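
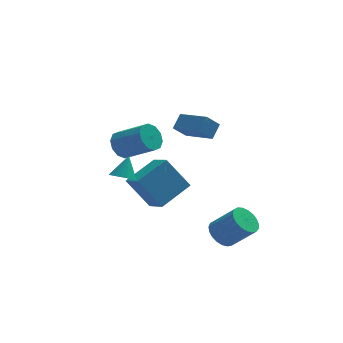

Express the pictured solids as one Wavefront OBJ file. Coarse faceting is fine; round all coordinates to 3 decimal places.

v -1.595 1.997 -0.239
v -1.167 1.805 -0.983
v 0.223 0.81 0.074
v -0.205 1.003 0.819
v -0.973 2.276 -0.795
v 0.418 1.282 0.263
v -1.016 2.642 -0.394
v 0.374 1.647 0.663
v -1.281 2.761 0.066
v 0.11 1.766 1.123
v -1.666 2.588 0.41
v -0.275 1.594 1.467
v -2.023 2.19 0.506
v -0.633 1.195 1.563
v -2.218 1.718 0.317
v -0.827 0.724 1.375
v -2.174 1.353 -0.083
v -0.784 0.358 0.974
v -1.91 1.234 -0.543
v -0.519 0.239 0.514
v -1.525 1.406 -0.887
v -0.134 0.412 0.17
v 1.619 -2.805 3.277
v 2.076 -2.221 3.918
v 0.528 -1.428 2.801
v 0.985 -0.845 3.442
v 2.315 -2.515 2.518
v 2.772 -1.932 3.159
v 1.224 -1.139 2.042
v 1.681 -0.555 2.683
v -1.349 -2.24 -0.352
v 0.231 -1.218 0.411
v -1.802 -1.031 -1.034
v -0.222 -0.009 -0.271
v -0.218 -2.751 -2.009
v 1.362 -1.729 -1.246
v -0.671 -1.542 -2.691
v 0.909 -0.52 -1.928
v -2.301 -3.814 1.011
v -1.872 -3.448 0.631
v -1.899 -3.166 2.089
v -2.125 -3.282 0.626
v -2.413 -3.222 0.697
v -2.679 -3.279 0.83
v -2.869 -3.442 0.999
v -2.948 -3.679 1.171
v -2.898 -3.942 1.311
v -2.729 -4.18 1.391
v -2.476 -4.346 1.397
v -2.188 -4.406 1.326
v -1.922 -4.35 1.193
v -1.732 -4.186 1.023
v -1.654 -3.95 0.852
v -1.704 -3.686 0.712
v 2.658 -3.396 -3.875
v 3.302 -2.924 -4.219
v 4.406 -3.491 -2.929
v 3.762 -3.964 -2.585
v 3.152 -2.689 -3.987
v 4.256 -3.256 -2.697
v 2.917 -2.578 -3.737
v 4.021 -3.145 -2.447
v 2.637 -2.607 -3.51
v 3.74 -3.174 -2.22
v 2.36 -2.773 -3.346
v 3.464 -3.34 -2.056
v 2.135 -3.047 -3.274
v 3.239 -3.614 -1.984
v 2 -3.381 -3.306
v 3.104 -3.949 -2.016
v 1.98 -3.718 -3.436
v 3.083 -4.285 -2.146
v 2.076 -4 -3.642
v 3.18 -4.567 -2.352
v 2.273 -4.177 -3.888
v 3.377 -4.744 -2.598
v 2.537 -4.219 -4.133
v 3.641 -4.786 -2.842
v 2.821 -4.119 -4.332
v 3.925 -4.686 -3.042
v 3.078 -3.894 -4.453
v 4.182 -4.461 -3.163
v 3.262 -3.583 -4.473
v 4.365 -4.15 -3.183
v 3.341 -3.24 -4.391
v 4.445 -3.807 -3.101
f 2 1 5
f 2 5 3
f 3 5 6
f 3 6 4
f 5 1 7
f 5 7 6
f 6 7 8
f 6 8 4
f 7 1 9
f 7 9 8
f 8 9 10
f 8 10 4
f 9 1 11
f 9 11 10
f 10 11 12
f 10 12 4
f 11 1 13
f 11 13 12
f 12 13 14
f 12 14 4
f 13 1 15
f 13 15 14
f 14 15 16
f 14 16 4
f 15 1 17
f 15 17 16
f 16 17 18
f 16 18 4
f 17 1 19
f 17 19 18
f 18 19 20
f 18 20 4
f 19 1 21
f 19 21 20
f 20 21 22
f 20 22 4
f 21 1 2
f 21 2 22
f 22 2 3
f 22 3 4
f 24 26 23
f 27 24 23
f 23 26 25
f 25 27 23
f 24 30 26
f 28 24 27
f 28 30 24
f 26 30 25
f 29 27 25
f 25 30 29
f 29 28 27
f 30 28 29
f 32 34 31
f 35 32 31
f 31 34 33
f 33 35 31
f 32 38 34
f 36 32 35
f 36 38 32
f 34 38 33
f 37 35 33
f 33 38 37
f 37 36 35
f 38 36 37
f 40 39 42
f 40 42 41
f 42 39 43
f 42 43 41
f 43 39 44
f 43 44 41
f 44 39 45
f 44 45 41
f 45 39 46
f 45 46 41
f 46 39 47
f 46 47 41
f 47 39 48
f 47 48 41
f 48 39 49
f 48 49 41
f 49 39 50
f 49 50 41
f 50 39 51
f 50 51 41
f 51 39 52
f 51 52 41
f 52 39 53
f 52 53 41
f 53 39 54
f 53 54 41
f 54 39 40
f 54 40 41
f 56 55 59
f 56 59 57
f 57 59 60
f 57 60 58
f 59 55 61
f 59 61 60
f 60 61 62
f 60 62 58
f 61 55 63
f 61 63 62
f 62 63 64
f 62 64 58
f 63 55 65
f 63 65 64
f 64 65 66
f 64 66 58
f 65 55 67
f 65 67 66
f 66 67 68
f 66 68 58
f 67 55 69
f 67 69 68
f 68 69 70
f 68 70 58
f 69 55 71
f 69 71 70
f 70 71 72
f 70 72 58
f 71 55 73
f 71 73 72
f 72 73 74
f 72 74 58
f 73 55 75
f 73 75 74
f 74 75 76
f 74 76 58
f 75 55 77
f 75 77 76
f 76 77 78
f 76 78 58
f 77 55 79
f 77 79 78
f 78 79 80
f 78 80 58
f 79 55 81
f 79 81 80
f 80 81 82
f 80 82 58
f 81 55 83
f 81 83 82
f 82 83 84
f 82 84 58
f 83 55 85
f 83 85 84
f 84 85 86
f 84 86 58
f 85 55 56
f 85 56 86
f 86 56 57
f 86 57 58



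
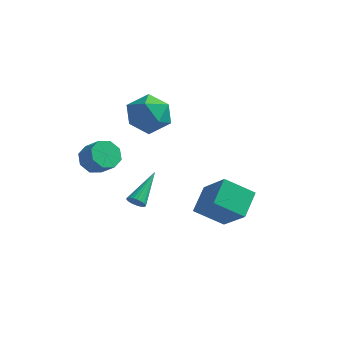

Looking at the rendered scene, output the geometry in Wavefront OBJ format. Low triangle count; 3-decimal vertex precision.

v -4.027 -0.87 -0.812
v -3.449 -0.506 -1.264
v -2.654 -0.846 -0.521
v -3.233 -1.21 -0.068
v -3.69 -0.123 -0.83
v -2.895 -0.463 -0.087
v -4.13 -0.177 -0.385
v -3.335 -0.517 0.358
v -4.509 -0.637 -0.19
v -3.714 -0.977 0.553
v -4.606 -1.234 -0.359
v -3.811 -1.574 0.384
v -4.365 -1.617 -0.793
v -3.57 -1.957 -0.05
v -3.925 -1.563 -1.238
v -3.13 -1.903 -0.495
v -3.546 -1.103 -1.433
v -2.751 -1.443 -0.69
v -2.406 0.208 -4.074
v -1.961 0.047 -3.913
v -2.154 1.952 -3.026
v -1.911 0.139 -4.077
v -1.936 0.241 -4.241
v -2.033 0.338 -4.38
v -2.186 0.416 -4.472
v -2.373 0.462 -4.504
v -2.565 0.469 -4.47
v -2.733 0.437 -4.376
v -2.851 0.37 -4.236
v -2.901 0.278 -4.071
v -2.876 0.175 -3.907
v -2.779 0.078 -3.768
v -2.626 0.001 -3.676
v -2.439 -0.045 -3.644
v -2.247 -0.053 -3.678
v -2.079 -0.02 -3.772
v -2.875 3.515 -0.815
v -1.816 3.175 -0.289
v -3.884 2.765 0.729
v -2.825 2.425 1.255
v -3.109 3.618 1.159
v -2.485 4.082 0.205
v -3.215 1.858 0.235
v -2.591 2.322 -0.719
v -2.026 2.151 0.36
v -1.961 3.238 0.931
v -3.739 2.702 -0.491
v -3.674 3.789 0.08
v 1.788 0.577 -4.782
v 0.454 0.093 -3.865
v 1.818 1.92 -4.03
v 0.484 1.436 -3.112
v 3.076 -0.256 -3.348
v 1.742 -0.74 -2.43
v 3.106 1.087 -2.595
v 1.772 0.603 -1.678
f 2 1 5
f 2 5 3
f 3 5 6
f 3 6 4
f 5 1 7
f 5 7 6
f 6 7 8
f 6 8 4
f 7 1 9
f 7 9 8
f 8 9 10
f 8 10 4
f 9 1 11
f 9 11 10
f 10 11 12
f 10 12 4
f 11 1 13
f 11 13 12
f 12 13 14
f 12 14 4
f 13 1 15
f 13 15 14
f 14 15 16
f 14 16 4
f 15 1 17
f 15 17 16
f 16 17 18
f 16 18 4
f 17 1 2
f 17 2 18
f 18 2 3
f 18 3 4
f 20 19 22
f 20 22 21
f 22 19 23
f 22 23 21
f 23 19 24
f 23 24 21
f 24 19 25
f 24 25 21
f 25 19 26
f 25 26 21
f 26 19 27
f 26 27 21
f 27 19 28
f 27 28 21
f 28 19 29
f 28 29 21
f 29 19 30
f 29 30 21
f 30 19 31
f 30 31 21
f 31 19 32
f 31 32 21
f 32 19 33
f 32 33 21
f 33 19 34
f 33 34 21
f 34 19 35
f 34 35 21
f 35 19 36
f 35 36 21
f 36 19 20
f 36 20 21
f 37 48 42
f 37 42 38
f 37 38 44
f 37 44 47
f 37 47 48
f 38 42 46
f 42 48 41
f 48 47 39
f 47 44 43
f 44 38 45
f 40 46 41
f 40 41 39
f 40 39 43
f 40 43 45
f 40 45 46
f 41 46 42
f 39 41 48
f 43 39 47
f 45 43 44
f 46 45 38
f 50 52 49
f 53 50 49
f 49 52 51
f 51 53 49
f 50 56 52
f 54 50 53
f 54 56 50
f 52 56 51
f 55 53 51
f 51 56 55
f 55 54 53
f 56 54 55



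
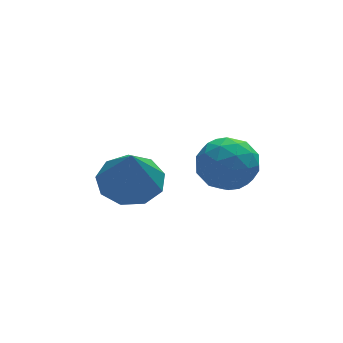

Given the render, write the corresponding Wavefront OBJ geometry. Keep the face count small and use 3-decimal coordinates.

v -0.828 2.481 1.14
v 0.147 2.416 1.214
v -0.992 1.779 2.68
v -0.063 3.003 1.46
v -0.631 3.346 1.556
v -1.291 3.285 1.458
v -1.735 2.847 1.211
v -1.755 2.238 0.931
v -1.341 1.743 0.749
v -0.688 1.593 0.75
v -0.1 1.859 0.934
v 0.328 0.213 3.222
v 1.183 0.474 3.025
v 0.837 -1.094 3.695
v 1.692 -0.833 3.498
v 1.24 -0.438 4.189
v 0.926 0.37 3.896
v 1.094 -0.99 2.824
v 0.78 -0.182 2.531
v 1.656 -0.269 2.779
v 1.746 0.072 3.623
v 0.274 -0.692 3.097
v 0.364 -0.351 3.941
v 0.711 0.458 3.081
v 1.309 -1.078 3.639
v 1.044 -0.846 4.045
v 1.546 -0.692 3.929
v 0.56 0.397 3.594
v 1.062 0.55 3.478
v 1.096 0.015 4.163
v 0.958 -1.17 3.242
v 1.46 -1.017 3.126
v 0.474 0.072 2.791
v 0.976 0.226 2.675
v 0.924 -0.635 2.557
v 1.491 0.175 2.821
v 1.79 -0.593 3.1
v 1.439 -0.686 2.703
v 1.254 -0.211 2.531
v 1.544 0.375 3.317
v 1.843 -0.393 3.596
v 1.578 -0.16 4.002
v 1.393 0.314 3.83
v 1.822 -0.061 3.173
v 0.177 -0.227 3.124
v 0.476 -0.995 3.403
v 0.627 -0.934 2.89
v 0.442 -0.46 2.718
v 0.23 -0.027 3.62
v 0.529 -0.795 3.899
v 0.766 -0.409 4.189
v 0.581 0.066 4.017
v 0.198 -0.559 3.547
f 2 1 4
f 2 4 3
f 4 1 5
f 4 5 3
f 5 1 6
f 5 6 3
f 6 1 7
f 6 7 3
f 7 1 8
f 7 8 3
f 8 1 9
f 8 9 3
f 9 1 10
f 9 10 3
f 10 1 11
f 10 11 3
f 11 1 2
f 11 2 3
f 12 49 28
f 49 23 52
f 28 52 17
f 49 52 28
f 12 28 24
f 28 17 29
f 24 29 13
f 28 29 24
f 12 24 33
f 24 13 34
f 33 34 19
f 24 34 33
f 12 33 45
f 33 19 48
f 45 48 22
f 33 48 45
f 12 45 49
f 45 22 53
f 49 53 23
f 45 53 49
f 13 29 40
f 29 17 43
f 40 43 21
f 29 43 40
f 17 52 30
f 52 23 51
f 30 51 16
f 52 51 30
f 23 53 50
f 53 22 46
f 50 46 14
f 53 46 50
f 22 48 47
f 48 19 35
f 47 35 18
f 48 35 47
f 19 34 39
f 34 13 36
f 39 36 20
f 34 36 39
f 15 41 27
f 41 21 42
f 27 42 16
f 41 42 27
f 15 27 25
f 27 16 26
f 25 26 14
f 27 26 25
f 15 25 32
f 25 14 31
f 32 31 18
f 25 31 32
f 15 32 37
f 32 18 38
f 37 38 20
f 32 38 37
f 15 37 41
f 37 20 44
f 41 44 21
f 37 44 41
f 16 42 30
f 42 21 43
f 30 43 17
f 42 43 30
f 14 26 50
f 26 16 51
f 50 51 23
f 26 51 50
f 18 31 47
f 31 14 46
f 47 46 22
f 31 46 47
f 20 38 39
f 38 18 35
f 39 35 19
f 38 35 39
f 21 44 40
f 44 20 36
f 40 36 13
f 44 36 40



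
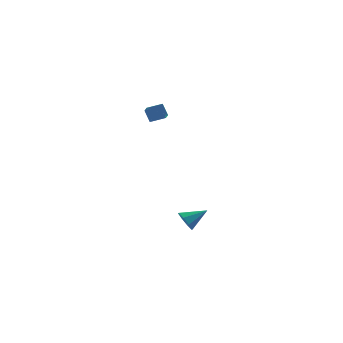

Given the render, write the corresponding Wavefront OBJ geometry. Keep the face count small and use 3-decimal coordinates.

v 2.287 -2.362 -4.106
v 2.654 -2.822 -4.521
v 3.453 -2.018 -3.454
v 2.628 -2.317 -4.739
v 2.401 -1.838 -4.587
v 2.108 -1.666 -4.153
v 1.919 -1.902 -3.692
v 1.946 -2.407 -3.474
v 2.172 -2.886 -3.626
v 2.466 -3.058 -4.06
v 0.565 -2.015 3.139
v 0.29 -1.662 3.838
v 0.456 -1.207 2.69
v 0.182 -0.855 3.39
v 1.398 -1.785 3.35
v 1.124 -1.433 4.05
v 1.29 -0.978 2.902
v 1.015 -0.625 3.601
f 2 1 4
f 2 4 3
f 4 1 5
f 4 5 3
f 5 1 6
f 5 6 3
f 6 1 7
f 6 7 3
f 7 1 8
f 7 8 3
f 8 1 9
f 8 9 3
f 9 1 10
f 9 10 3
f 10 1 2
f 10 2 3
f 12 14 11
f 15 12 11
f 11 14 13
f 13 15 11
f 12 18 14
f 16 12 15
f 16 18 12
f 14 18 13
f 17 15 13
f 13 18 17
f 17 16 15
f 18 16 17



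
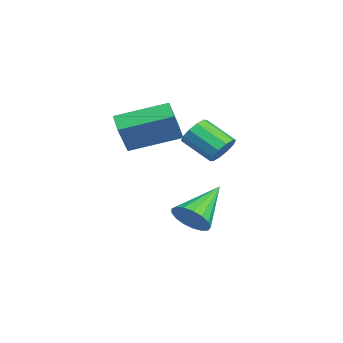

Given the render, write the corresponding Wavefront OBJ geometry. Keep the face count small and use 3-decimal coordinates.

v 3.987 -2.139 -2.785
v 4.54 -2.131 -2.114
v 2.693 -0.861 -1.735
v 4.665 -1.811 -2.349
v 4.634 -1.566 -2.684
v 4.455 -1.453 -3.043
v 4.169 -1.496 -3.342
v 3.841 -1.687 -3.514
v 3.547 -1.981 -3.519
v 3.353 -2.312 -3.356
v 3.305 -2.603 -3.062
v 3.412 -2.787 -2.704
v 3.652 -2.823 -2.365
v 3.968 -2.703 -2.123
v 4.288 -2.453 -2.032
v 3.143 -0.812 0.37
v 3.74 -1.08 0.644
v 2.934 -2.076 1.425
v 2.337 -1.808 1.15
v 3.601 -0.76 0.909
v 2.795 -1.755 1.69
v 3.287 -0.459 0.968
v 2.481 -1.455 1.749
v 2.918 -0.293 0.799
v 2.112 -1.289 1.58
v 2.635 -0.326 0.465
v 1.829 -1.321 1.246
v 2.546 -0.544 0.095
v 1.74 -1.54 0.876
v 2.685 -0.865 -0.17
v 1.879 -1.86 0.611
v 2.999 -1.165 -0.229
v 2.193 -2.161 0.552
v 3.368 -1.331 -0.06
v 2.562 -2.327 0.721
v 3.651 -1.299 0.274
v 2.845 -2.294 1.055
v 2.522 -4.343 0.269
v 1.766 -4.444 0.687
v 2.58 -2.242 0.882
v 1.824 -2.343 1.3
v 3.396 -4.797 1.74
v 2.64 -4.898 2.158
v 3.454 -2.696 2.353
v 2.698 -2.797 2.771
f 2 1 4
f 2 4 3
f 4 1 5
f 4 5 3
f 5 1 6
f 5 6 3
f 6 1 7
f 6 7 3
f 7 1 8
f 7 8 3
f 8 1 9
f 8 9 3
f 9 1 10
f 9 10 3
f 10 1 11
f 10 11 3
f 11 1 12
f 11 12 3
f 12 1 13
f 12 13 3
f 13 1 14
f 13 14 3
f 14 1 15
f 14 15 3
f 15 1 2
f 15 2 3
f 17 16 20
f 17 20 18
f 18 20 21
f 18 21 19
f 20 16 22
f 20 22 21
f 21 22 23
f 21 23 19
f 22 16 24
f 22 24 23
f 23 24 25
f 23 25 19
f 24 16 26
f 24 26 25
f 25 26 27
f 25 27 19
f 26 16 28
f 26 28 27
f 27 28 29
f 27 29 19
f 28 16 30
f 28 30 29
f 29 30 31
f 29 31 19
f 30 16 32
f 30 32 31
f 31 32 33
f 31 33 19
f 32 16 34
f 32 34 33
f 33 34 35
f 33 35 19
f 34 16 36
f 34 36 35
f 35 36 37
f 35 37 19
f 36 16 17
f 36 17 37
f 37 17 18
f 37 18 19
f 39 41 38
f 42 39 38
f 38 41 40
f 40 42 38
f 39 45 41
f 43 39 42
f 43 45 39
f 41 45 40
f 44 42 40
f 40 45 44
f 44 43 42
f 45 43 44



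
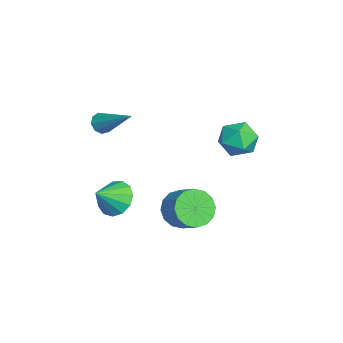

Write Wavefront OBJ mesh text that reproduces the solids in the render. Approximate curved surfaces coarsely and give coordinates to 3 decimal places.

v -1.303 -3.224 -2.902
v -0.614 -3.354 -3.542
v -0.677 -4.056 -2.058
v -0.464 -2.937 -3.242
v -0.581 -2.611 -2.834
v -0.927 -2.48 -2.447
v -1.393 -2.585 -2.204
v -1.83 -2.893 -2.183
v -2.1 -3.306 -2.39
v -2.117 -3.693 -2.76
v -1.876 -3.932 -3.174
v -1.453 -3.945 -3.502
v -0.983 -3.73 -3.639
v -2.671 2.729 -1.106
v -2.035 2.263 -0.493
v -3.905 1.937 -0.427
v -3.269 1.471 0.186
v -3.436 2.45 0.29
v -2.673 2.94 -0.129
v -3.267 1.26 -0.791
v -2.504 1.75 -1.21
v -2.403 1.355 -0.299
v -2.507 2.09 0.37
v -3.433 2.11 -1.29
v -3.537 2.845 -0.621
v -4.599 -3.708 -0.331
v -4.296 -4.172 -0.161
v -3.341 -2.432 0.911
v -4.133 -4.016 -0.487
v -4.187 -3.715 -0.74
v -4.435 -3.411 -0.802
v -4.759 -3.246 -0.644
v -5.008 -3.297 -0.339
v -5.066 -3.54 -0.031
v -4.905 -3.862 0.137
v -4.601 -4.111 0.085
v -0.289 -0.49 -2.935
v 0.313 -0.464 -3.708
v 1.15 0.075 -3.038
v 0.549 0.05 -2.265
v 0.052 -0.03 -3.731
v 0.889 0.509 -3.061
v -0.301 0.281 -3.54
v 0.537 0.82 -2.871
v -0.65 0.386 -3.187
v 0.187 0.925 -2.518
v -0.903 0.256 -2.767
v -0.065 0.795 -2.098
v -0.991 -0.074 -2.392
v -0.153 0.465 -1.722
v -0.89 -0.515 -2.162
v -0.053 0.024 -1.492
v -0.629 -0.949 -2.139
v 0.208 -0.41 -1.469
v -0.277 -1.26 -2.329
v 0.561 -0.721 -1.66
v 0.073 -1.365 -2.682
v 0.91 -0.826 -2.013
v 0.325 -1.235 -3.102
v 1.163 -0.696 -2.433
v 0.413 -0.905 -3.478
v 1.251 -0.366 -2.808
f 2 1 4
f 2 4 3
f 4 1 5
f 4 5 3
f 5 1 6
f 5 6 3
f 6 1 7
f 6 7 3
f 7 1 8
f 7 8 3
f 8 1 9
f 8 9 3
f 9 1 10
f 9 10 3
f 10 1 11
f 10 11 3
f 11 1 12
f 11 12 3
f 12 1 13
f 12 13 3
f 13 1 2
f 13 2 3
f 14 25 19
f 14 19 15
f 14 15 21
f 14 21 24
f 14 24 25
f 15 19 23
f 19 25 18
f 25 24 16
f 24 21 20
f 21 15 22
f 17 23 18
f 17 18 16
f 17 16 20
f 17 20 22
f 17 22 23
f 18 23 19
f 16 18 25
f 20 16 24
f 22 20 21
f 23 22 15
f 27 26 29
f 27 29 28
f 29 26 30
f 29 30 28
f 30 26 31
f 30 31 28
f 31 26 32
f 31 32 28
f 32 26 33
f 32 33 28
f 33 26 34
f 33 34 28
f 34 26 35
f 34 35 28
f 35 26 36
f 35 36 28
f 36 26 27
f 36 27 28
f 38 37 41
f 38 41 39
f 39 41 42
f 39 42 40
f 41 37 43
f 41 43 42
f 42 43 44
f 42 44 40
f 43 37 45
f 43 45 44
f 44 45 46
f 44 46 40
f 45 37 47
f 45 47 46
f 46 47 48
f 46 48 40
f 47 37 49
f 47 49 48
f 48 49 50
f 48 50 40
f 49 37 51
f 49 51 50
f 50 51 52
f 50 52 40
f 51 37 53
f 51 53 52
f 52 53 54
f 52 54 40
f 53 37 55
f 53 55 54
f 54 55 56
f 54 56 40
f 55 37 57
f 55 57 56
f 56 57 58
f 56 58 40
f 57 37 59
f 57 59 58
f 58 59 60
f 58 60 40
f 59 37 61
f 59 61 60
f 60 61 62
f 60 62 40
f 61 37 38
f 61 38 62
f 62 38 39
f 62 39 40



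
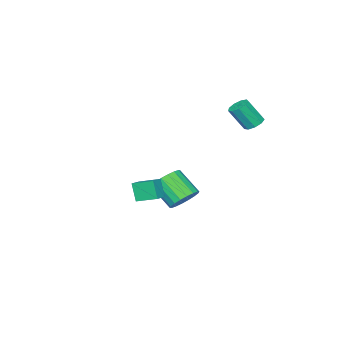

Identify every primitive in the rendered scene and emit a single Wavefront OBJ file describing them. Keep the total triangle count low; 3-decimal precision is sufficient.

v 2.968 0.986 -1.296
v 2.747 0.492 -0.17
v 2.574 2.195 -0.843
v 2.353 1.701 0.284
v 3.767 1.159 -1.064
v 3.546 0.665 0.063
v 3.373 2.368 -0.61
v 3.152 1.874 0.516
v -4.157 3.085 2.606
v -3.516 3.163 2.394
v -2.962 2.433 3.802
v -3.603 2.355 4.014
v -3.649 3.535 2.639
v -3.094 2.806 4.047
v -4.019 3.697 2.868
v -3.465 2.967 4.277
v -4.455 3.572 2.975
v -3.901 2.843 4.384
v -4.751 3.219 2.909
v -4.197 2.49 4.317
v -4.769 2.803 2.701
v -4.215 2.074 4.109
v -4.501 2.519 2.448
v -3.947 1.79 3.857
v -4.072 2.5 2.27
v -3.518 1.771 3.678
v -3.683 2.754 2.248
v -3.129 2.025 3.656
v -2.61 -0.705 -4.229
v -1.605 -0.893 -4.419
v -1.645 -2.383 -3.161
v -2.65 -2.195 -2.971
v -1.589 -0.595 -4.066
v -1.629 -2.085 -2.808
v -1.775 -0.319 -3.744
v -1.815 -1.808 -2.486
v -2.126 -0.119 -3.519
v -2.167 -1.608 -2.261
v -2.573 -0.035 -3.435
v -2.614 -1.525 -2.176
v -3.028 -0.084 -3.507
v -3.068 -1.574 -2.249
v -3.4 -0.256 -3.723
v -3.44 -1.746 -2.465
v -3.615 -0.517 -4.039
v -3.655 -2.007 -2.781
v -3.631 -0.815 -4.392
v -3.671 -2.305 -3.134
v -3.445 -1.092 -4.714
v -3.485 -2.581 -3.456
v -3.093 -1.292 -4.939
v -3.134 -2.781 -3.681
v -2.646 -1.375 -5.024
v -2.687 -2.865 -3.765
v -2.192 -1.326 -4.951
v -2.232 -2.816 -3.693
v -1.82 -1.154 -4.735
v -1.86 -2.644 -3.477
f 2 4 1
f 5 2 1
f 1 4 3
f 3 5 1
f 2 8 4
f 6 2 5
f 6 8 2
f 4 8 3
f 7 5 3
f 3 8 7
f 7 6 5
f 8 6 7
f 10 9 13
f 10 13 11
f 11 13 14
f 11 14 12
f 13 9 15
f 13 15 14
f 14 15 16
f 14 16 12
f 15 9 17
f 15 17 16
f 16 17 18
f 16 18 12
f 17 9 19
f 17 19 18
f 18 19 20
f 18 20 12
f 19 9 21
f 19 21 20
f 20 21 22
f 20 22 12
f 21 9 23
f 21 23 22
f 22 23 24
f 22 24 12
f 23 9 25
f 23 25 24
f 24 25 26
f 24 26 12
f 25 9 27
f 25 27 26
f 26 27 28
f 26 28 12
f 27 9 10
f 27 10 28
f 28 10 11
f 28 11 12
f 30 29 33
f 30 33 31
f 31 33 34
f 31 34 32
f 33 29 35
f 33 35 34
f 34 35 36
f 34 36 32
f 35 29 37
f 35 37 36
f 36 37 38
f 36 38 32
f 37 29 39
f 37 39 38
f 38 39 40
f 38 40 32
f 39 29 41
f 39 41 40
f 40 41 42
f 40 42 32
f 41 29 43
f 41 43 42
f 42 43 44
f 42 44 32
f 43 29 45
f 43 45 44
f 44 45 46
f 44 46 32
f 45 29 47
f 45 47 46
f 46 47 48
f 46 48 32
f 47 29 49
f 47 49 48
f 48 49 50
f 48 50 32
f 49 29 51
f 49 51 50
f 50 51 52
f 50 52 32
f 51 29 53
f 51 53 52
f 52 53 54
f 52 54 32
f 53 29 55
f 53 55 54
f 54 55 56
f 54 56 32
f 55 29 57
f 55 57 56
f 56 57 58
f 56 58 32
f 57 29 30
f 57 30 58
f 58 30 31
f 58 31 32



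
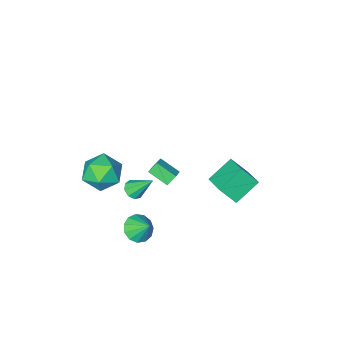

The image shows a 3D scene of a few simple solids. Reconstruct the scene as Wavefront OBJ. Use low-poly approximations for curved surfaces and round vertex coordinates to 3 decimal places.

v 3.639 1.984 -1.691
v 4.495 2.007 -1.542
v 3.441 2.836 -0.689
v 4.402 2.364 -1.864
v 4.065 2.6 -2.132
v 3.594 2.641 -2.259
v 3.136 2.473 -2.206
v 2.838 2.149 -1.989
v 2.794 1.773 -1.678
v 3.018 1.464 -1.37
v 3.439 1.32 -1.165
v 3.923 1.386 -1.126
v 4.317 1.642 -1.267
v 2.954 -1.374 -1.18
v 4.101 -1.539 -0.707
v 2.719 -3.381 -1.313
v 3.866 -3.546 -0.84
v 2.95 -3.097 -0.116
v 3.095 -1.857 -0.034
v 3.725 -3.063 -1.986
v 3.87 -1.823 -1.904
v 4.577 -2.583 -1.206
v 4.098 -2.604 -0.05
v 2.722 -2.316 -1.97
v 2.243 -2.337 -0.814
v 3.974 2.165 2.262
v 4.509 2.157 2.535
v 3.326 3.035 3.558
v 4.478 2.489 2.296
v 4.211 2.67 2.042
v 3.834 2.614 1.89
v 3.522 2.348 1.913
v 3.422 1.997 2.099
v 3.58 1.724 2.361
v 3.923 1.657 2.577
v 4.289 1.828 2.646
v -4.423 -0.104 -3.106
v -4.158 1.436 -2.437
v -2.915 0.049 -4.058
v -2.65 1.589 -3.389
v -3.67 -0.709 -2.011
v -3.405 0.831 -1.342
v -2.162 -0.556 -2.963
v -1.897 0.984 -2.294
v 0.315 -2.488 -2.322
v -0.188 -2.416 -1.692
v -0.291 -1.455 -2.924
v -0.794 -1.383 -2.293
v 0.834 -1.977 -1.967
v 0.331 -1.905 -1.336
v 0.228 -0.944 -2.568
v -0.275 -0.872 -1.938
f 2 1 4
f 2 4 3
f 4 1 5
f 4 5 3
f 5 1 6
f 5 6 3
f 6 1 7
f 6 7 3
f 7 1 8
f 7 8 3
f 8 1 9
f 8 9 3
f 9 1 10
f 9 10 3
f 10 1 11
f 10 11 3
f 11 1 12
f 11 12 3
f 12 1 13
f 12 13 3
f 13 1 2
f 13 2 3
f 14 25 19
f 14 19 15
f 14 15 21
f 14 21 24
f 14 24 25
f 15 19 23
f 19 25 18
f 25 24 16
f 24 21 20
f 21 15 22
f 17 23 18
f 17 18 16
f 17 16 20
f 17 20 22
f 17 22 23
f 18 23 19
f 16 18 25
f 20 16 24
f 22 20 21
f 23 22 15
f 27 26 29
f 27 29 28
f 29 26 30
f 29 30 28
f 30 26 31
f 30 31 28
f 31 26 32
f 31 32 28
f 32 26 33
f 32 33 28
f 33 26 34
f 33 34 28
f 34 26 35
f 34 35 28
f 35 26 36
f 35 36 28
f 36 26 27
f 36 27 28
f 38 40 37
f 41 38 37
f 37 40 39
f 39 41 37
f 38 44 40
f 42 38 41
f 42 44 38
f 40 44 39
f 43 41 39
f 39 44 43
f 43 42 41
f 44 42 43
f 46 48 45
f 49 46 45
f 45 48 47
f 47 49 45
f 46 52 48
f 50 46 49
f 50 52 46
f 48 52 47
f 51 49 47
f 47 52 51
f 51 50 49
f 52 50 51



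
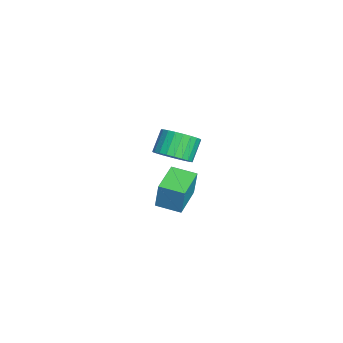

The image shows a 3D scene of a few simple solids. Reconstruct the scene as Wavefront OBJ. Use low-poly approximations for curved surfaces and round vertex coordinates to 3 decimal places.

v -2.841 -0.212 -3.351
v -2.629 -0.056 -1.834
v -2.398 1.007 -3.538
v -2.186 1.163 -2.021
v -1.174 -0.843 -3.519
v -0.962 -0.687 -2.002
v -0.731 0.376 -3.706
v -0.519 0.532 -2.189
v 2.169 -0.079 2.365
v 2.897 0.33 2.774
v 2.138 0.729 3.725
v 1.411 0.319 3.315
v 2.775 0.598 2.564
v 2.016 0.997 3.514
v 2.56 0.764 2.322
v 1.801 1.163 3.273
v 2.285 0.801 2.088
v 1.526 1.2 3.038
v 1.993 0.704 1.895
v 1.234 1.103 2.846
v 1.728 0.488 1.774
v 0.969 0.887 2.725
v 1.53 0.185 1.743
v 0.771 0.584 2.694
v 1.43 -0.158 1.807
v 0.671 0.241 2.757
v 1.442 -0.489 1.955
v 0.683 -0.09 2.906
v 1.564 -0.757 2.166
v 0.805 -0.358 3.116
v 1.779 -0.923 2.407
v 1.02 -0.524 3.358
v 2.054 -0.96 2.642
v 1.295 -0.561 3.592
v 2.346 -0.863 2.834
v 1.587 -0.464 3.785
v 2.611 -0.647 2.955
v 1.852 -0.248 3.906
v 2.809 -0.344 2.986
v 2.05 0.055 3.937
v 2.909 -0.001 2.923
v 2.15 0.398 3.873
f 2 4 1
f 5 2 1
f 1 4 3
f 3 5 1
f 2 8 4
f 6 2 5
f 6 8 2
f 4 8 3
f 7 5 3
f 3 8 7
f 7 6 5
f 8 6 7
f 10 9 13
f 10 13 11
f 11 13 14
f 11 14 12
f 13 9 15
f 13 15 14
f 14 15 16
f 14 16 12
f 15 9 17
f 15 17 16
f 16 17 18
f 16 18 12
f 17 9 19
f 17 19 18
f 18 19 20
f 18 20 12
f 19 9 21
f 19 21 20
f 20 21 22
f 20 22 12
f 21 9 23
f 21 23 22
f 22 23 24
f 22 24 12
f 23 9 25
f 23 25 24
f 24 25 26
f 24 26 12
f 25 9 27
f 25 27 26
f 26 27 28
f 26 28 12
f 27 9 29
f 27 29 28
f 28 29 30
f 28 30 12
f 29 9 31
f 29 31 30
f 30 31 32
f 30 32 12
f 31 9 33
f 31 33 32
f 32 33 34
f 32 34 12
f 33 9 35
f 33 35 34
f 34 35 36
f 34 36 12
f 35 9 37
f 35 37 36
f 36 37 38
f 36 38 12
f 37 9 39
f 37 39 38
f 38 39 40
f 38 40 12
f 39 9 41
f 39 41 40
f 40 41 42
f 40 42 12
f 41 9 10
f 41 10 42
f 42 10 11
f 42 11 12



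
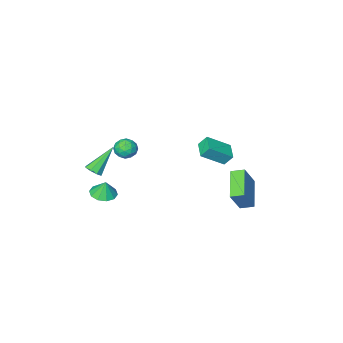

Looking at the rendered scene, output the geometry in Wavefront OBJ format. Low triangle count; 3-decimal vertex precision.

v 4.186 0.293 -0.659
v 4.576 0.565 -0.31
v 2.814 0.287 0.879
v 4.317 0.856 -0.539
v 3.981 0.817 -0.839
v 3.765 0.471 -1.033
v 3.795 0.021 -1.008
v 4.054 -0.27 -0.778
v 4.39 -0.23 -0.479
v 4.606 0.115 -0.285
v -3.946 2.448 -0.338
v -2.59 1.965 0.64
v -3.403 3.478 -0.583
v -2.047 2.995 0.395
v -3.573 2.085 -1.035
v -2.217 1.602 -0.057
v -3.03 3.115 -1.28
v -1.674 2.632 -0.302
v -3.411 4.227 -4.663
v -4.513 2.716 -3.753
v -4.015 4.825 -4.402
v -5.118 3.314 -3.492
v -2.482 4.486 -3.108
v -3.585 2.975 -2.198
v -3.087 5.084 -2.847
v -4.189 3.573 -1.937
v 3.092 2.646 2.666
v 3.365 2.999 2.081
v 3.115 1.621 2.059
v 3.388 1.974 1.474
v 3.8 1.89 2.078
v 3.786 2.523 2.453
v 2.694 2.097 1.687
v 2.68 2.73 2.062
v 3.119 2.659 1.476
v 3.802 2.532 1.717
v 2.678 2.088 2.423
v 3.361 1.961 2.664
v 3.227 2.912 2.427
v 3.253 1.708 1.713
v 3.496 1.658 2.068
v 3.656 1.866 1.724
v 3.474 2.633 2.645
v 3.634 2.84 2.301
v 3.89 2.189 2.299
v 2.846 1.78 1.839
v 3.006 1.987 1.495
v 2.824 2.754 2.416
v 2.984 2.962 2.072
v 2.59 2.431 1.841
v 3.242 2.92 1.727
v 3.256 2.318 1.37
v 2.848 2.39 1.496
v 2.84 2.762 1.716
v 3.644 2.845 1.869
v 3.657 2.243 1.512
v 3.9 2.193 1.867
v 3.891 2.566 2.087
v 3.499 2.646 1.513
v 2.823 2.377 2.628
v 2.836 1.775 2.271
v 2.589 2.054 2.053
v 2.58 2.427 2.273
v 3.224 2.302 2.77
v 3.238 1.7 2.413
v 3.64 1.858 2.424
v 3.632 2.23 2.644
v 2.981 1.974 2.627
v 3.422 0.094 -2.999
v 4.11 0.571 -3.068
v 3.378 0.306 -1.961
v 3.696 0.874 -3.147
v 3.177 0.879 -3.17
v 2.752 0.584 -3.127
v 2.583 0.102 -3.036
v 2.734 -0.383 -2.93
v 3.147 -0.686 -2.851
v 3.666 -0.691 -2.828
v 4.091 -0.397 -2.87
v 4.261 0.085 -2.962
f 2 1 4
f 2 4 3
f 4 1 5
f 4 5 3
f 5 1 6
f 5 6 3
f 6 1 7
f 6 7 3
f 7 1 8
f 7 8 3
f 8 1 9
f 8 9 3
f 9 1 10
f 9 10 3
f 10 1 2
f 10 2 3
f 12 14 11
f 15 12 11
f 11 14 13
f 13 15 11
f 12 18 14
f 16 12 15
f 16 18 12
f 14 18 13
f 17 15 13
f 13 18 17
f 17 16 15
f 18 16 17
f 20 22 19
f 23 20 19
f 19 22 21
f 21 23 19
f 20 26 22
f 24 20 23
f 24 26 20
f 22 26 21
f 25 23 21
f 21 26 25
f 25 24 23
f 26 24 25
f 27 64 43
f 64 38 67
f 43 67 32
f 64 67 43
f 27 43 39
f 43 32 44
f 39 44 28
f 43 44 39
f 27 39 48
f 39 28 49
f 48 49 34
f 39 49 48
f 27 48 60
f 48 34 63
f 60 63 37
f 48 63 60
f 27 60 64
f 60 37 68
f 64 68 38
f 60 68 64
f 28 44 55
f 44 32 58
f 55 58 36
f 44 58 55
f 32 67 45
f 67 38 66
f 45 66 31
f 67 66 45
f 38 68 65
f 68 37 61
f 65 61 29
f 68 61 65
f 37 63 62
f 63 34 50
f 62 50 33
f 63 50 62
f 34 49 54
f 49 28 51
f 54 51 35
f 49 51 54
f 30 56 42
f 56 36 57
f 42 57 31
f 56 57 42
f 30 42 40
f 42 31 41
f 40 41 29
f 42 41 40
f 30 40 47
f 40 29 46
f 47 46 33
f 40 46 47
f 30 47 52
f 47 33 53
f 52 53 35
f 47 53 52
f 30 52 56
f 52 35 59
f 56 59 36
f 52 59 56
f 31 57 45
f 57 36 58
f 45 58 32
f 57 58 45
f 29 41 65
f 41 31 66
f 65 66 38
f 41 66 65
f 33 46 62
f 46 29 61
f 62 61 37
f 46 61 62
f 35 53 54
f 53 33 50
f 54 50 34
f 53 50 54
f 36 59 55
f 59 35 51
f 55 51 28
f 59 51 55
f 70 69 72
f 70 72 71
f 72 69 73
f 72 73 71
f 73 69 74
f 73 74 71
f 74 69 75
f 74 75 71
f 75 69 76
f 75 76 71
f 76 69 77
f 76 77 71
f 77 69 78
f 77 78 71
f 78 69 79
f 78 79 71
f 79 69 80
f 79 80 71
f 80 69 70
f 80 70 71



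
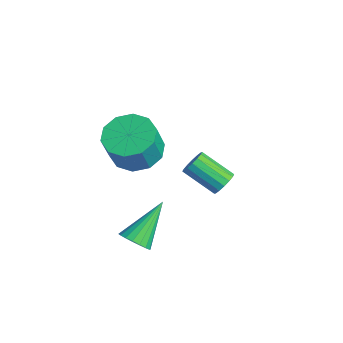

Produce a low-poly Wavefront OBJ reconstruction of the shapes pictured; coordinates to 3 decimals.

v 1.474 -1.194 -3.33
v 1.838 -0.758 -3.625
v 0.886 0.134 -2.09
v 1.59 -0.738 -3.764
v 1.319 -0.808 -3.817
v 1.079 -0.954 -3.774
v 0.917 -1.149 -3.643
v 0.865 -1.352 -3.45
v 0.934 -1.524 -3.233
v 1.109 -1.63 -3.036
v 1.357 -1.65 -2.897
v 1.628 -1.58 -2.844
v 1.868 -1.434 -2.887
v 2.03 -1.239 -3.018
v 2.082 -1.036 -3.211
v 2.014 -0.864 -3.428
v -1.022 3.402 -3.824
v -0.619 3.021 -3.747
v -1.575 2.177 -2.92
v -1.978 2.558 -2.996
v -0.591 3.205 -3.526
v -1.546 2.362 -2.698
v -0.678 3.443 -3.384
v -1.633 2.599 -2.557
v -0.857 3.669 -3.36
v -1.813 2.826 -2.533
v -1.08 3.824 -3.461
v -2.036 2.98 -2.633
v -1.288 3.866 -3.658
v -2.244 3.022 -2.831
v -1.425 3.783 -3.9
v -2.381 2.939 -3.073
v -1.454 3.598 -4.122
v -2.409 2.755 -3.294
v -1.367 3.361 -4.263
v -2.322 2.517 -3.436
v -1.187 3.134 -4.287
v -2.143 2.291 -3.46
v -0.964 2.98 -4.187
v -1.92 2.136 -3.359
v -0.756 2.938 -3.989
v -1.712 2.094 -3.162
v -0.321 -0.307 -0.052
v 0.462 0.3 -0.062
v 0.824 -0.147 1.182
v 0.041 -0.753 1.192
v -0.009 0.603 0.184
v 0.353 0.156 1.428
v -0.599 0.559 0.34
v -0.237 0.112 1.584
v -1.083 0.184 0.346
v -0.721 -0.263 1.59
v -1.276 -0.378 0.2
v -0.914 -0.825 1.444
v -1.104 -0.913 -0.042
v -0.742 -1.36 1.202
v -0.633 -1.216 -0.288
v -0.271 -1.663 0.956
v -0.043 -1.172 -0.444
v 0.319 -1.619 0.8
v 0.441 -0.797 -0.45
v 0.803 -1.244 0.794
v 0.634 -0.235 -0.304
v 0.996 -0.682 0.94
f 2 1 4
f 2 4 3
f 4 1 5
f 4 5 3
f 5 1 6
f 5 6 3
f 6 1 7
f 6 7 3
f 7 1 8
f 7 8 3
f 8 1 9
f 8 9 3
f 9 1 10
f 9 10 3
f 10 1 11
f 10 11 3
f 11 1 12
f 11 12 3
f 12 1 13
f 12 13 3
f 13 1 14
f 13 14 3
f 14 1 15
f 14 15 3
f 15 1 16
f 15 16 3
f 16 1 2
f 16 2 3
f 18 17 21
f 18 21 19
f 19 21 22
f 19 22 20
f 21 17 23
f 21 23 22
f 22 23 24
f 22 24 20
f 23 17 25
f 23 25 24
f 24 25 26
f 24 26 20
f 25 17 27
f 25 27 26
f 26 27 28
f 26 28 20
f 27 17 29
f 27 29 28
f 28 29 30
f 28 30 20
f 29 17 31
f 29 31 30
f 30 31 32
f 30 32 20
f 31 17 33
f 31 33 32
f 32 33 34
f 32 34 20
f 33 17 35
f 33 35 34
f 34 35 36
f 34 36 20
f 35 17 37
f 35 37 36
f 36 37 38
f 36 38 20
f 37 17 39
f 37 39 38
f 38 39 40
f 38 40 20
f 39 17 41
f 39 41 40
f 40 41 42
f 40 42 20
f 41 17 18
f 41 18 42
f 42 18 19
f 42 19 20
f 44 43 47
f 44 47 45
f 45 47 48
f 45 48 46
f 47 43 49
f 47 49 48
f 48 49 50
f 48 50 46
f 49 43 51
f 49 51 50
f 50 51 52
f 50 52 46
f 51 43 53
f 51 53 52
f 52 53 54
f 52 54 46
f 53 43 55
f 53 55 54
f 54 55 56
f 54 56 46
f 55 43 57
f 55 57 56
f 56 57 58
f 56 58 46
f 57 43 59
f 57 59 58
f 58 59 60
f 58 60 46
f 59 43 61
f 59 61 60
f 60 61 62
f 60 62 46
f 61 43 63
f 61 63 62
f 62 63 64
f 62 64 46
f 63 43 44
f 63 44 64
f 64 44 45
f 64 45 46



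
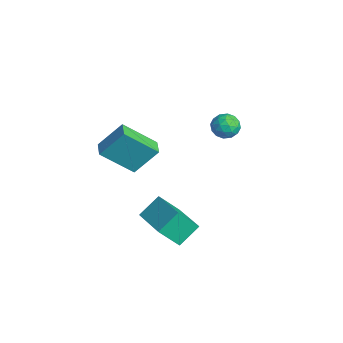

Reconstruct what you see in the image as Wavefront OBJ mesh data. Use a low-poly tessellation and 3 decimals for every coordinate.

v 0.216 -4.918 3.544
v 0.435 -3.853 4.799
v 0.545 -3.442 2.234
v 0.763 -2.377 3.489
v 1.077 -5.103 3.551
v 1.295 -4.038 4.806
v 1.405 -3.627 2.241
v 1.624 -2.562 3.496
v -1.5 2.272 2.258
v -1.044 1.749 1.982
v -2.456 1.651 1.858
v -2 1.128 1.582
v -2.071 1.209 2.32
v -1.48 1.593 2.568
v -2.02 1.807 1.272
v -1.429 2.191 1.52
v -1.366 1.462 1.373
v -1.397 1.092 2.02
v -2.103 2.308 1.82
v -2.134 1.938 2.467
v -1.188 2.065 2.155
v -2.312 1.335 1.685
v -2.353 1.383 2.119
v -2.085 1.075 1.956
v -1.444 1.973 2.5
v -1.177 1.666 2.337
v -1.78 1.348 2.536
v -2.323 1.734 1.503
v -2.056 1.427 1.34
v -1.415 2.325 1.884
v -1.147 2.017 1.721
v -1.72 2.052 1.304
v -1.109 1.589 1.635
v -1.671 1.224 1.399
v -1.683 1.623 1.217
v -1.336 1.849 1.363
v -1.128 1.372 2.016
v -1.689 1.007 1.78
v -1.731 1.054 2.214
v -1.384 1.28 2.36
v -1.317 1.203 1.657
v -1.811 2.393 2.06
v -2.372 2.028 1.824
v -2.116 2.12 1.48
v -1.769 2.346 1.626
v -1.829 2.176 2.441
v -2.391 1.811 2.205
v -2.164 1.551 2.477
v -1.817 1.777 2.623
v -2.183 2.197 2.183
v 0.822 -3.253 -1.211
v 0.542 -2.254 -0.379
v 0.944 -2.315 -2.297
v 0.664 -1.316 -1.464
v 2.936 -3.024 -0.776
v 2.656 -2.025 0.057
v 3.058 -2.086 -1.861
v 2.778 -1.087 -1.029
f 2 4 1
f 5 2 1
f 1 4 3
f 3 5 1
f 2 8 4
f 6 2 5
f 6 8 2
f 4 8 3
f 7 5 3
f 3 8 7
f 7 6 5
f 8 6 7
f 9 46 25
f 46 20 49
f 25 49 14
f 46 49 25
f 9 25 21
f 25 14 26
f 21 26 10
f 25 26 21
f 9 21 30
f 21 10 31
f 30 31 16
f 21 31 30
f 9 30 42
f 30 16 45
f 42 45 19
f 30 45 42
f 9 42 46
f 42 19 50
f 46 50 20
f 42 50 46
f 10 26 37
f 26 14 40
f 37 40 18
f 26 40 37
f 14 49 27
f 49 20 48
f 27 48 13
f 49 48 27
f 20 50 47
f 50 19 43
f 47 43 11
f 50 43 47
f 19 45 44
f 45 16 32
f 44 32 15
f 45 32 44
f 16 31 36
f 31 10 33
f 36 33 17
f 31 33 36
f 12 38 24
f 38 18 39
f 24 39 13
f 38 39 24
f 12 24 22
f 24 13 23
f 22 23 11
f 24 23 22
f 12 22 29
f 22 11 28
f 29 28 15
f 22 28 29
f 12 29 34
f 29 15 35
f 34 35 17
f 29 35 34
f 12 34 38
f 34 17 41
f 38 41 18
f 34 41 38
f 13 39 27
f 39 18 40
f 27 40 14
f 39 40 27
f 11 23 47
f 23 13 48
f 47 48 20
f 23 48 47
f 15 28 44
f 28 11 43
f 44 43 19
f 28 43 44
f 17 35 36
f 35 15 32
f 36 32 16
f 35 32 36
f 18 41 37
f 41 17 33
f 37 33 10
f 41 33 37
f 52 54 51
f 55 52 51
f 51 54 53
f 53 55 51
f 52 58 54
f 56 52 55
f 56 58 52
f 54 58 53
f 57 55 53
f 53 58 57
f 57 56 55
f 58 56 57



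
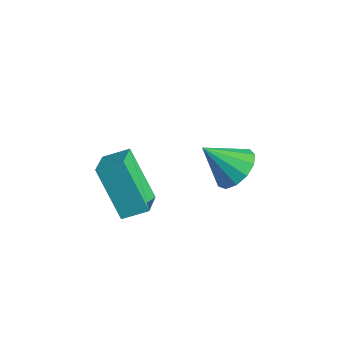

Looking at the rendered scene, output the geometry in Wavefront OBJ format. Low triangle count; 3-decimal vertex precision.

v -4.52 -3.731 3.003
v -3.777 -4.476 3.469
v -4.068 -3.048 3.376
v -3.326 -3.792 3.842
v -3.414 -3.608 1.438
v -2.672 -4.352 1.904
v -2.963 -2.924 1.811
v -2.22 -3.669 2.277
v -2.645 -0.177 1.782
v -2.09 0.074 2.33
v -3.295 -0.963 2.798
v -2.435 0.38 2.346
v -2.848 0.509 2.182
v -3.196 0.42 1.892
v -3.369 0.142 1.566
v -3.312 -0.237 1.309
v -3.044 -0.598 1.202
v -2.649 -0.825 1.279
v -2.253 -0.846 1.515
v -1.981 -0.655 1.837
v -1.92 -0.312 2.14
f 2 4 1
f 5 2 1
f 1 4 3
f 3 5 1
f 2 8 4
f 6 2 5
f 6 8 2
f 4 8 3
f 7 5 3
f 3 8 7
f 7 6 5
f 8 6 7
f 10 9 12
f 10 12 11
f 12 9 13
f 12 13 11
f 13 9 14
f 13 14 11
f 14 9 15
f 14 15 11
f 15 9 16
f 15 16 11
f 16 9 17
f 16 17 11
f 17 9 18
f 17 18 11
f 18 9 19
f 18 19 11
f 19 9 20
f 19 20 11
f 20 9 21
f 20 21 11
f 21 9 10
f 21 10 11



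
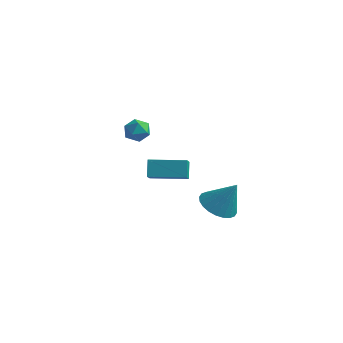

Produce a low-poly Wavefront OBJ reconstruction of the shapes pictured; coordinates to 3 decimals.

v -3.657 3.049 2.658
v -2.972 3.227 2.499
v -3.668 2.293 1.761
v -2.983 2.471 1.602
v -3.13 2.101 2.208
v -3.123 2.569 2.763
v -3.517 2.951 1.497
v -3.51 3.419 2.052
v -2.885 3.167 1.782
v -2.646 2.642 2.221
v -3.994 2.878 2.039
v -3.755 2.353 2.478
v 2.827 0.257 0.319
v 3.506 -0.377 0.039
v 3.653 0.503 1.761
v 3.647 -0.053 -0.097
v 3.663 0.318 -0.17
v 3.552 0.68 -0.168
v 3.331 0.978 -0.092
v 3.033 1.165 0.047
v 2.703 1.215 0.226
v 2.393 1.118 0.42
v 2.149 0.891 0.599
v 2.008 0.567 0.735
v 1.992 0.196 0.807
v 2.103 -0.166 0.805
v 2.324 -0.464 0.729
v 2.622 -0.651 0.591
v 2.952 -0.701 0.411
v 3.262 -0.604 0.217
v -1.152 0.73 1.647
v -0.684 -0.151 2.314
v 0.405 1.592 1.692
v 0.873 0.711 2.359
v -0.873 0.269 0.841
v -0.405 -0.612 1.508
v 0.684 1.131 0.886
v 1.152 0.25 1.553
f 1 12 6
f 1 6 2
f 1 2 8
f 1 8 11
f 1 11 12
f 2 6 10
f 6 12 5
f 12 11 3
f 11 8 7
f 8 2 9
f 4 10 5
f 4 5 3
f 4 3 7
f 4 7 9
f 4 9 10
f 5 10 6
f 3 5 12
f 7 3 11
f 9 7 8
f 10 9 2
f 14 13 16
f 14 16 15
f 16 13 17
f 16 17 15
f 17 13 18
f 17 18 15
f 18 13 19
f 18 19 15
f 19 13 20
f 19 20 15
f 20 13 21
f 20 21 15
f 21 13 22
f 21 22 15
f 22 13 23
f 22 23 15
f 23 13 24
f 23 24 15
f 24 13 25
f 24 25 15
f 25 13 26
f 25 26 15
f 26 13 27
f 26 27 15
f 27 13 28
f 27 28 15
f 28 13 29
f 28 29 15
f 29 13 30
f 29 30 15
f 30 13 14
f 30 14 15
f 32 34 31
f 35 32 31
f 31 34 33
f 33 35 31
f 32 38 34
f 36 32 35
f 36 38 32
f 34 38 33
f 37 35 33
f 33 38 37
f 37 36 35
f 38 36 37



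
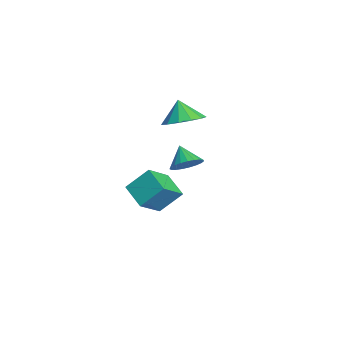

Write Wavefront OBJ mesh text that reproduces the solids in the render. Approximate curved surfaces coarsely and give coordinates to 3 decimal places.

v -1.59 2.927 1.842
v -1.098 2.082 2.053
v -2.17 2.833 2.818
v -0.794 2.502 2.274
v -0.743 3.056 2.357
v -0.96 3.57 2.277
v -1.378 3.879 2.059
v -1.862 3.886 1.771
v -2.26 3.588 1.506
v -2.446 3.08 1.348
v -2.359 2.524 1.346
v -2.028 2.095 1.502
v -1.558 1.93 1.765
v -0.384 0.909 -1.567
v 0.287 -0.096 -0.596
v -0.296 1.896 -0.607
v 0.376 0.891 0.364
v 0.784 1.249 -2.024
v 1.456 0.244 -1.053
v 0.873 2.236 -1.064
v 1.544 1.231 -0.093
v 4.029 1.529 2.96
v 4.353 1.983 3.399
v 3.271 1.431 3.62
v 4.187 2.164 3.235
v 3.994 2.235 3.024
v 3.806 2.184 2.801
v 3.658 2.02 2.606
v 3.573 1.771 2.472
v 3.567 1.48 2.423
v 3.642 1.197 2.466
v 3.783 0.972 2.595
v 3.966 0.843 2.786
v 4.161 0.833 3.008
v 4.333 0.943 3.222
v 4.452 1.154 3.39
v 4.498 1.43 3.484
v 4.463 1.723 3.487
f 2 1 4
f 2 4 3
f 4 1 5
f 4 5 3
f 5 1 6
f 5 6 3
f 6 1 7
f 6 7 3
f 7 1 8
f 7 8 3
f 8 1 9
f 8 9 3
f 9 1 10
f 9 10 3
f 10 1 11
f 10 11 3
f 11 1 12
f 11 12 3
f 12 1 13
f 12 13 3
f 13 1 2
f 13 2 3
f 15 17 14
f 18 15 14
f 14 17 16
f 16 18 14
f 15 21 17
f 19 15 18
f 19 21 15
f 17 21 16
f 20 18 16
f 16 21 20
f 20 19 18
f 21 19 20
f 23 22 25
f 23 25 24
f 25 22 26
f 25 26 24
f 26 22 27
f 26 27 24
f 27 22 28
f 27 28 24
f 28 22 29
f 28 29 24
f 29 22 30
f 29 30 24
f 30 22 31
f 30 31 24
f 31 22 32
f 31 32 24
f 32 22 33
f 32 33 24
f 33 22 34
f 33 34 24
f 34 22 35
f 34 35 24
f 35 22 36
f 35 36 24
f 36 22 37
f 36 37 24
f 37 22 38
f 37 38 24
f 38 22 23
f 38 23 24



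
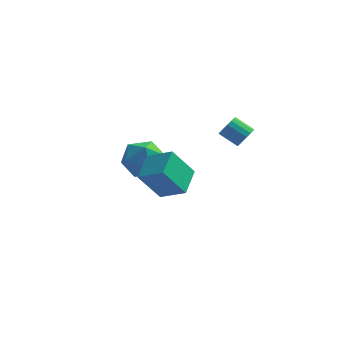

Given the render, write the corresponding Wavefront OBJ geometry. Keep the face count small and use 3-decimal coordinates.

v 1.353 1.72 2.202
v 1.588 1.468 2.694
v 0.681 1.709 3.249
v 0.447 1.96 2.758
v 1.671 1.743 2.711
v 0.764 1.984 3.266
v 1.681 2.012 2.611
v 0.775 2.253 3.166
v 1.616 2.214 2.418
v 0.71 2.455 2.973
v 1.491 2.303 2.175
v 0.585 2.544 2.73
v 1.335 2.258 1.938
v 0.428 2.499 2.494
v 1.182 2.09 1.762
v 0.276 2.331 2.318
v 1.069 1.837 1.687
v 0.162 2.078 2.242
v 1.021 1.557 1.73
v 0.114 1.798 2.285
v 1.049 1.314 1.881
v 0.142 1.555 2.436
v 1.147 1.165 2.106
v 0.24 1.406 2.661
v 1.292 1.142 2.353
v 0.385 1.383 2.908
v 1.451 1.251 2.565
v 0.544 1.492 3.12
v -4.296 2.666 0.433
v -3.275 3.209 0.426
v -3.765 1.651 -1.046
v -2.744 2.194 -1.053
v -3.006 1.465 -0.194
v -3.333 2.092 0.72
v -3.707 2.768 -1.34
v -4.034 3.395 -0.426
v -2.911 3.272 -0.67
v -2.477 2.467 0.038
v -4.563 2.393 -0.658
v -4.129 1.588 0.05
v -1.274 -4.035 3.373
v -1.149 -2.677 3.837
v -2.448 -3.707 2.726
v -2.323 -2.349 3.19
v -0.377 -3.631 1.95
v -0.252 -2.273 2.414
v -1.551 -3.303 1.303
v -1.426 -1.945 1.767
f 2 1 5
f 2 5 3
f 3 5 6
f 3 6 4
f 5 1 7
f 5 7 6
f 6 7 8
f 6 8 4
f 7 1 9
f 7 9 8
f 8 9 10
f 8 10 4
f 9 1 11
f 9 11 10
f 10 11 12
f 10 12 4
f 11 1 13
f 11 13 12
f 12 13 14
f 12 14 4
f 13 1 15
f 13 15 14
f 14 15 16
f 14 16 4
f 15 1 17
f 15 17 16
f 16 17 18
f 16 18 4
f 17 1 19
f 17 19 18
f 18 19 20
f 18 20 4
f 19 1 21
f 19 21 20
f 20 21 22
f 20 22 4
f 21 1 23
f 21 23 22
f 22 23 24
f 22 24 4
f 23 1 25
f 23 25 24
f 24 25 26
f 24 26 4
f 25 1 27
f 25 27 26
f 26 27 28
f 26 28 4
f 27 1 2
f 27 2 28
f 28 2 3
f 28 3 4
f 29 40 34
f 29 34 30
f 29 30 36
f 29 36 39
f 29 39 40
f 30 34 38
f 34 40 33
f 40 39 31
f 39 36 35
f 36 30 37
f 32 38 33
f 32 33 31
f 32 31 35
f 32 35 37
f 32 37 38
f 33 38 34
f 31 33 40
f 35 31 39
f 37 35 36
f 38 37 30
f 42 44 41
f 45 42 41
f 41 44 43
f 43 45 41
f 42 48 44
f 46 42 45
f 46 48 42
f 44 48 43
f 47 45 43
f 43 48 47
f 47 46 45
f 48 46 47



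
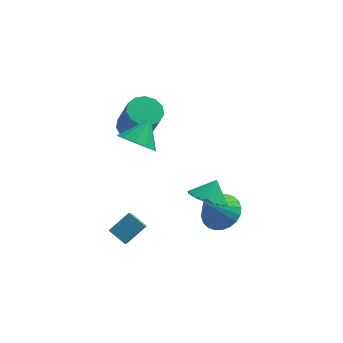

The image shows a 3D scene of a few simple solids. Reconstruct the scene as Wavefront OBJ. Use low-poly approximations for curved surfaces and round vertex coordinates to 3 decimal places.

v 2.936 -1.93 0.918
v 3.818 -1.954 0.565
v 3.304 -1.43 1.802
v 3.684 -1.61 0.427
v 3.42 -1.32 0.373
v 3.073 -1.136 0.413
v 2.702 -1.09 0.541
v 2.372 -1.188 0.734
v 2.139 -1.415 0.958
v 2.044 -1.73 1.176
v 2.103 -2.08 1.349
v 2.307 -2.405 1.447
v 2.619 -2.646 1.454
v 2.986 -2.764 1.368
v 3.344 -2.738 1.204
v 3.632 -2.572 0.991
v 3.8 -2.295 0.765
v 3.42 0.266 -2.016
v 3.976 0.859 -1.383
v 2.66 -0.486 -0.644
v 3.65 1.088 -1.438
v 3.289 1.191 -1.582
v 2.948 1.154 -1.791
v 2.679 0.981 -2.035
v 2.522 0.7 -2.276
v 2.503 0.353 -2.477
v 2.623 -0.008 -2.608
v 2.865 -0.326 -2.649
v 3.191 -0.555 -2.594
v 3.552 -0.658 -2.451
v 3.893 -0.621 -2.241
v 4.162 -0.448 -1.997
v 4.318 -0.167 -1.756
v 4.337 0.18 -1.555
v 4.217 0.541 -1.424
v -0.908 4.036 0.66
v -0.044 4.104 0.417
v 0.552 3.272 2.296
v -0.312 3.204 2.54
v -0.163 4.54 0.647
v 0.433 3.708 2.527
v -0.518 4.816 0.882
v 0.078 3.984 2.761
v -0.997 4.844 1.046
v -0.401 4.012 2.926
v -1.447 4.616 1.088
v -0.852 3.784 2.967
v -1.727 4.203 0.994
v -1.131 3.371 2.873
v -1.746 3.738 0.794
v -1.151 2.906 2.673
v -1.5 3.367 0.552
v -0.904 2.535 2.431
v -1.065 3.208 0.344
v -0.469 2.376 2.223
v -0.581 3.313 0.236
v 0.015 2.481 2.116
v -0.2 3.647 0.264
v 0.396 2.815 2.143
v -0.746 -1.13 -3.353
v -0.754 -1.824 -2.733
v -1.523 -0.685 -2.864
v -1.53 -1.379 -2.244
v 0.09 -0.481 -2.616
v 0.083 -1.175 -1.996
v -0.686 -0.036 -2.127
v -0.694 -0.73 -1.507
v -0.338 -0.399 3.2
v 0.191 -1.127 3.587
v 0.218 0.539 4.2
v 0.524 -0.863 3.156
v 0.528 -0.422 2.74
v 0.2 0.028 2.501
v -0.332 0.315 2.528
v -0.867 0.329 2.812
v -1.2 0.065 3.244
v -1.203 -0.376 3.659
v -0.876 -0.826 3.898
v -0.344 -1.112 3.871
f 2 1 4
f 2 4 3
f 4 1 5
f 4 5 3
f 5 1 6
f 5 6 3
f 6 1 7
f 6 7 3
f 7 1 8
f 7 8 3
f 8 1 9
f 8 9 3
f 9 1 10
f 9 10 3
f 10 1 11
f 10 11 3
f 11 1 12
f 11 12 3
f 12 1 13
f 12 13 3
f 13 1 14
f 13 14 3
f 14 1 15
f 14 15 3
f 15 1 16
f 15 16 3
f 16 1 17
f 16 17 3
f 17 1 2
f 17 2 3
f 19 18 21
f 19 21 20
f 21 18 22
f 21 22 20
f 22 18 23
f 22 23 20
f 23 18 24
f 23 24 20
f 24 18 25
f 24 25 20
f 25 18 26
f 25 26 20
f 26 18 27
f 26 27 20
f 27 18 28
f 27 28 20
f 28 18 29
f 28 29 20
f 29 18 30
f 29 30 20
f 30 18 31
f 30 31 20
f 31 18 32
f 31 32 20
f 32 18 33
f 32 33 20
f 33 18 34
f 33 34 20
f 34 18 35
f 34 35 20
f 35 18 19
f 35 19 20
f 37 36 40
f 37 40 38
f 38 40 41
f 38 41 39
f 40 36 42
f 40 42 41
f 41 42 43
f 41 43 39
f 42 36 44
f 42 44 43
f 43 44 45
f 43 45 39
f 44 36 46
f 44 46 45
f 45 46 47
f 45 47 39
f 46 36 48
f 46 48 47
f 47 48 49
f 47 49 39
f 48 36 50
f 48 50 49
f 49 50 51
f 49 51 39
f 50 36 52
f 50 52 51
f 51 52 53
f 51 53 39
f 52 36 54
f 52 54 53
f 53 54 55
f 53 55 39
f 54 36 56
f 54 56 55
f 55 56 57
f 55 57 39
f 56 36 58
f 56 58 57
f 57 58 59
f 57 59 39
f 58 36 37
f 58 37 59
f 59 37 38
f 59 38 39
f 61 63 60
f 64 61 60
f 60 63 62
f 62 64 60
f 61 67 63
f 65 61 64
f 65 67 61
f 63 67 62
f 66 64 62
f 62 67 66
f 66 65 64
f 67 65 66
f 69 68 71
f 69 71 70
f 71 68 72
f 71 72 70
f 72 68 73
f 72 73 70
f 73 68 74
f 73 74 70
f 74 68 75
f 74 75 70
f 75 68 76
f 75 76 70
f 76 68 77
f 76 77 70
f 77 68 78
f 77 78 70
f 78 68 79
f 78 79 70
f 79 68 69
f 79 69 70



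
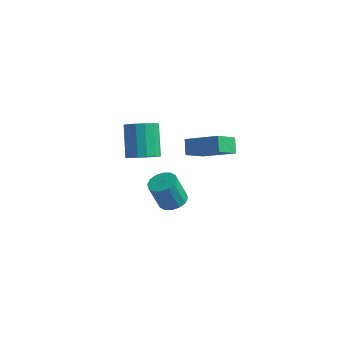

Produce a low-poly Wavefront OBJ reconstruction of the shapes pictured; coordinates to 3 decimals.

v 0.031 1.526 -4.005
v 0.487 2.224 -3.724
v -0.015 1.852 -1.993
v -0.471 1.154 -2.275
v 0.069 2.383 -3.81
v -0.432 2.012 -2.08
v -0.359 2.313 -3.95
v -0.861 1.941 -2.219
v -0.683 2.031 -4.104
v -1.184 1.66 -2.373
v -0.815 1.615 -4.231
v -1.317 1.243 -2.5
v -0.721 1.174 -4.299
v -1.222 0.803 -2.568
v -0.425 0.828 -4.287
v -0.927 0.456 -2.556
v -0.008 0.668 -4.2
v -0.509 0.297 -2.47
v 0.421 0.739 -4.061
v -0.081 0.367 -2.33
v 0.744 1.02 -3.907
v 0.243 0.649 -2.176
v 0.877 1.437 -3.78
v 0.375 1.065 -2.049
v 0.782 1.877 -3.712
v 0.281 1.506 -1.981
v 0.341 -2.079 2.653
v 0.88 -2.558 3.287
v 0.058 -1.4 4.861
v -0.481 -0.921 4.227
v 1.159 -2.171 3.147
v 0.337 -1.013 4.722
v 1.218 -1.759 2.876
v 0.396 -0.601 4.45
v 1.043 -1.433 2.544
v 0.221 -0.275 4.119
v 0.679 -1.28 2.242
v -0.142 -0.122 3.816
v 0.225 -1.341 2.05
v -0.596 -0.183 3.624
v -0.198 -1.6 2.019
v -1.02 -0.442 3.593
v -0.477 -1.987 2.158
v -1.299 -0.829 3.733
v -0.536 -2.399 2.43
v -1.358 -1.241 4.004
v -0.361 -2.725 2.761
v -1.183 -1.567 4.336
v 0.002 -2.878 3.064
v -0.819 -1.72 4.638
v 0.456 -2.817 3.256
v -0.365 -1.659 4.83
v 0.937 1.351 0.586
v 0.507 1.974 1.314
v 1.247 2.707 -0.391
v 0.817 3.33 0.337
v 2.903 1.59 1.543
v 2.473 2.213 2.271
v 3.213 2.946 0.566
v 2.783 3.569 1.294
f 2 1 5
f 2 5 3
f 3 5 6
f 3 6 4
f 5 1 7
f 5 7 6
f 6 7 8
f 6 8 4
f 7 1 9
f 7 9 8
f 8 9 10
f 8 10 4
f 9 1 11
f 9 11 10
f 10 11 12
f 10 12 4
f 11 1 13
f 11 13 12
f 12 13 14
f 12 14 4
f 13 1 15
f 13 15 14
f 14 15 16
f 14 16 4
f 15 1 17
f 15 17 16
f 16 17 18
f 16 18 4
f 17 1 19
f 17 19 18
f 18 19 20
f 18 20 4
f 19 1 21
f 19 21 20
f 20 21 22
f 20 22 4
f 21 1 23
f 21 23 22
f 22 23 24
f 22 24 4
f 23 1 25
f 23 25 24
f 24 25 26
f 24 26 4
f 25 1 2
f 25 2 26
f 26 2 3
f 26 3 4
f 28 27 31
f 28 31 29
f 29 31 32
f 29 32 30
f 31 27 33
f 31 33 32
f 32 33 34
f 32 34 30
f 33 27 35
f 33 35 34
f 34 35 36
f 34 36 30
f 35 27 37
f 35 37 36
f 36 37 38
f 36 38 30
f 37 27 39
f 37 39 38
f 38 39 40
f 38 40 30
f 39 27 41
f 39 41 40
f 40 41 42
f 40 42 30
f 41 27 43
f 41 43 42
f 42 43 44
f 42 44 30
f 43 27 45
f 43 45 44
f 44 45 46
f 44 46 30
f 45 27 47
f 45 47 46
f 46 47 48
f 46 48 30
f 47 27 49
f 47 49 48
f 48 49 50
f 48 50 30
f 49 27 51
f 49 51 50
f 50 51 52
f 50 52 30
f 51 27 28
f 51 28 52
f 52 28 29
f 52 29 30
f 54 56 53
f 57 54 53
f 53 56 55
f 55 57 53
f 54 60 56
f 58 54 57
f 58 60 54
f 56 60 55
f 59 57 55
f 55 60 59
f 59 58 57
f 60 58 59



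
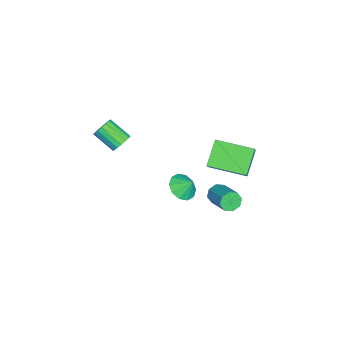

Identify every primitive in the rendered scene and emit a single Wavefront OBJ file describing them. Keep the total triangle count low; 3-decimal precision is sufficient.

v 0.425 -2.382 2.037
v 1.032 -2.633 1.975
v 0.622 -3.829 2.801
v 0.015 -3.578 2.863
v 1.049 -2.458 2.237
v 0.639 -3.654 3.063
v 0.923 -2.265 2.454
v 0.513 -3.461 3.28
v 0.683 -2.099 2.574
v 0.273 -3.295 3.401
v 0.384 -1.998 2.572
v -0.026 -3.194 3.398
v 0.094 -1.985 2.447
v -0.316 -3.181 3.273
v -0.12 -2.063 2.228
v -0.53 -3.259 3.055
v -0.209 -2.214 1.966
v -0.619 -3.41 2.792
v -0.153 -2.403 1.719
v -0.563 -3.599 2.545
v 0.035 -2.588 1.546
v -0.375 -3.784 2.372
v 0.313 -2.726 1.484
v -0.097 -3.921 2.311
v 0.617 -2.784 1.55
v 0.207 -3.98 2.376
v 0.876 -2.751 1.727
v 0.466 -3.947 2.553
v 0.607 2.947 -1.094
v 1.048 2.701 -1.503
v 2.195 3.647 -0.834
v 1.753 3.893 -0.426
v 0.822 3.104 -1.687
v 1.969 4.05 -1.018
v 0.47 3.416 -1.524
v 1.617 4.361 -0.855
v 0.198 3.453 -1.109
v 1.345 4.398 -0.44
v 0.165 3.193 -0.686
v 1.312 4.139 -0.017
v 0.391 2.79 -0.502
v 1.538 3.736 0.167
v 0.743 2.479 -0.665
v 1.89 3.424 0.004
v 1.015 2.442 -1.08
v 2.162 3.387 -0.411
v -1.652 0.491 -3.316
v -1.006 0.915 -3.816
v -1.488 1.129 -2.564
v -1.504 1.168 -3.922
v -2.059 1.162 -3.796
v -2.458 0.9 -3.488
v -2.549 0.482 -3.113
v -2.298 0.067 -2.817
v -1.799 -0.186 -2.711
v -1.245 -0.18 -2.837
v -0.846 0.082 -3.145
v -0.755 0.5 -3.519
v 2.18 2.701 2.802
v 0.92 2.878 3.868
v 2.256 4.814 2.543
v 0.997 4.99 3.609
v 2.823 2.77 3.551
v 1.564 2.946 4.617
v 2.9 4.882 3.292
v 1.64 5.059 4.358
f 2 1 5
f 2 5 3
f 3 5 6
f 3 6 4
f 5 1 7
f 5 7 6
f 6 7 8
f 6 8 4
f 7 1 9
f 7 9 8
f 8 9 10
f 8 10 4
f 9 1 11
f 9 11 10
f 10 11 12
f 10 12 4
f 11 1 13
f 11 13 12
f 12 13 14
f 12 14 4
f 13 1 15
f 13 15 14
f 14 15 16
f 14 16 4
f 15 1 17
f 15 17 16
f 16 17 18
f 16 18 4
f 17 1 19
f 17 19 18
f 18 19 20
f 18 20 4
f 19 1 21
f 19 21 20
f 20 21 22
f 20 22 4
f 21 1 23
f 21 23 22
f 22 23 24
f 22 24 4
f 23 1 25
f 23 25 24
f 24 25 26
f 24 26 4
f 25 1 27
f 25 27 26
f 26 27 28
f 26 28 4
f 27 1 2
f 27 2 28
f 28 2 3
f 28 3 4
f 30 29 33
f 30 33 31
f 31 33 34
f 31 34 32
f 33 29 35
f 33 35 34
f 34 35 36
f 34 36 32
f 35 29 37
f 35 37 36
f 36 37 38
f 36 38 32
f 37 29 39
f 37 39 38
f 38 39 40
f 38 40 32
f 39 29 41
f 39 41 40
f 40 41 42
f 40 42 32
f 41 29 43
f 41 43 42
f 42 43 44
f 42 44 32
f 43 29 45
f 43 45 44
f 44 45 46
f 44 46 32
f 45 29 30
f 45 30 46
f 46 30 31
f 46 31 32
f 48 47 50
f 48 50 49
f 50 47 51
f 50 51 49
f 51 47 52
f 51 52 49
f 52 47 53
f 52 53 49
f 53 47 54
f 53 54 49
f 54 47 55
f 54 55 49
f 55 47 56
f 55 56 49
f 56 47 57
f 56 57 49
f 57 47 58
f 57 58 49
f 58 47 48
f 58 48 49
f 60 62 59
f 63 60 59
f 59 62 61
f 61 63 59
f 60 66 62
f 64 60 63
f 64 66 60
f 62 66 61
f 65 63 61
f 61 66 65
f 65 64 63
f 66 64 65



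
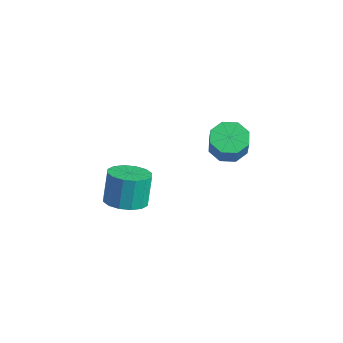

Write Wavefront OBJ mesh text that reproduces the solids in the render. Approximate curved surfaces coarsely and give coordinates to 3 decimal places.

v -2.624 4.112 -2.304
v -1.729 4.444 -2.474
v -1.42 4.18 -1.366
v -2.316 3.848 -1.196
v -2.184 4.973 -2.221
v -1.876 4.708 -1.113
v -2.898 4.997 -2.016
v -2.589 4.733 -0.908
v -3.451 4.504 -1.98
v -3.142 4.239 -0.873
v -3.52 3.78 -2.134
v -3.211 3.516 -1.026
v -3.064 3.252 -2.387
v -2.756 2.987 -1.279
v -2.351 3.227 -2.592
v -2.042 2.963 -1.484
v -1.798 3.721 -2.627
v -1.489 3.456 -1.52
v -3.63 -1.695 -2.794
v -2.8 -2.184 -2.404
v -3.119 -1.554 -0.935
v -3.95 -1.065 -1.326
v -2.615 -1.706 -2.569
v -2.935 -1.076 -1.1
v -2.703 -1.225 -2.794
v -3.022 -0.595 -1.325
v -3.039 -0.87 -3.02
v -3.358 -0.24 -1.551
v -3.533 -0.736 -3.185
v -3.853 -0.106 -1.716
v -4.054 -0.859 -3.245
v -4.373 -0.229 -1.777
v -4.461 -1.206 -3.185
v -4.78 -0.576 -1.716
v -4.645 -1.684 -3.02
v -4.965 -1.054 -1.551
v -4.558 -2.165 -2.795
v -4.877 -1.535 -1.326
v -4.222 -2.52 -2.569
v -4.541 -1.89 -1.1
v -3.727 -2.654 -2.404
v -4.047 -2.024 -0.935
v -3.207 -2.531 -2.343
v -3.526 -1.901 -0.875
f 2 1 5
f 2 5 3
f 3 5 6
f 3 6 4
f 5 1 7
f 5 7 6
f 6 7 8
f 6 8 4
f 7 1 9
f 7 9 8
f 8 9 10
f 8 10 4
f 9 1 11
f 9 11 10
f 10 11 12
f 10 12 4
f 11 1 13
f 11 13 12
f 12 13 14
f 12 14 4
f 13 1 15
f 13 15 14
f 14 15 16
f 14 16 4
f 15 1 17
f 15 17 16
f 16 17 18
f 16 18 4
f 17 1 2
f 17 2 18
f 18 2 3
f 18 3 4
f 20 19 23
f 20 23 21
f 21 23 24
f 21 24 22
f 23 19 25
f 23 25 24
f 24 25 26
f 24 26 22
f 25 19 27
f 25 27 26
f 26 27 28
f 26 28 22
f 27 19 29
f 27 29 28
f 28 29 30
f 28 30 22
f 29 19 31
f 29 31 30
f 30 31 32
f 30 32 22
f 31 19 33
f 31 33 32
f 32 33 34
f 32 34 22
f 33 19 35
f 33 35 34
f 34 35 36
f 34 36 22
f 35 19 37
f 35 37 36
f 36 37 38
f 36 38 22
f 37 19 39
f 37 39 38
f 38 39 40
f 38 40 22
f 39 19 41
f 39 41 40
f 40 41 42
f 40 42 22
f 41 19 43
f 41 43 42
f 42 43 44
f 42 44 22
f 43 19 20
f 43 20 44
f 44 20 21
f 44 21 22



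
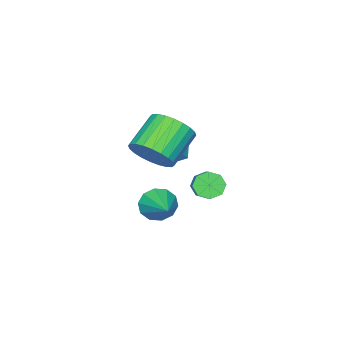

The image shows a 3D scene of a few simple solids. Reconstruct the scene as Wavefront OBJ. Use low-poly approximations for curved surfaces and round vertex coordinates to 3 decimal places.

v -1.102 -0.302 -0.796
v -0.76 0.132 -0.219
v 0.02 -0.912 -1.001
v 0.362 -0.478 -0.424
v -0.188 -1.027 -0.238
v -0.881 -0.65 -0.111
v 0.141 -0.13 -1.109
v -0.552 0.247 -0.982
v 0.008 0.239 -0.412
v -0.195 -0.316 0.126
v -0.545 -0.464 -1.346
v -0.748 -1.019 -0.808
v 1.259 0.048 -3.043
v 1.77 -0.02 -3.744
v 2.381 1.432 -2.357
v 1.388 0.343 -3.851
v 0.957 0.593 -3.65
v 0.641 0.635 -3.217
v 0.561 0.452 -2.718
v 0.747 0.115 -2.343
v 1.129 -0.248 -2.235
v 1.561 -0.498 -2.436
v 1.877 -0.539 -2.869
v 1.957 -0.357 -3.369
v 0.29 1.862 -1.655
v 0.764 1.347 -1.664
v 1.444 1.963 -1.114
v 0.97 2.478 -1.105
v 0.808 1.674 -2.086
v 1.489 2.29 -1.536
v 0.549 2.111 -2.255
v 1.23 2.727 -1.705
v 0.138 2.402 -2.073
v 0.819 3.019 -1.523
v -0.184 2.377 -1.646
v 0.496 2.993 -1.096
v -0.229 2.05 -1.224
v 0.452 2.666 -0.674
v 0.03 1.613 -1.055
v 0.711 2.229 -0.505
v 0.441 1.321 -1.237
v 1.122 1.938 -0.687
v 3.035 1.076 1.134
v 3.614 0.739 1.955
v 2.105 0.707 3.007
v 1.525 1.044 2.186
v 3.638 1.149 2.002
v 2.129 1.117 3.054
v 3.571 1.548 1.917
v 2.061 1.516 2.969
v 3.421 1.875 1.713
v 1.912 1.843 2.765
v 3.213 2.081 1.421
v 1.704 2.049 2.473
v 2.978 2.134 1.085
v 1.468 2.101 2.137
v 2.751 2.025 0.756
v 1.242 1.993 1.808
v 2.567 1.772 0.485
v 1.058 1.74 1.537
v 2.455 1.413 0.313
v 0.946 1.381 1.365
v 2.431 1.003 0.266
v 0.922 0.971 1.318
v 2.499 0.604 0.351
v 0.989 0.572 1.403
v 2.648 0.277 0.555
v 1.139 0.245 1.607
v 2.856 0.071 0.847
v 1.347 0.039 1.899
v 3.092 0.019 1.183
v 1.582 -0.014 2.235
v 3.318 0.127 1.512
v 1.809 0.095 2.564
v 3.502 0.38 1.783
v 1.993 0.348 2.835
f 1 12 6
f 1 6 2
f 1 2 8
f 1 8 11
f 1 11 12
f 2 6 10
f 6 12 5
f 12 11 3
f 11 8 7
f 8 2 9
f 4 10 5
f 4 5 3
f 4 3 7
f 4 7 9
f 4 9 10
f 5 10 6
f 3 5 12
f 7 3 11
f 9 7 8
f 10 9 2
f 14 13 16
f 14 16 15
f 16 13 17
f 16 17 15
f 17 13 18
f 17 18 15
f 18 13 19
f 18 19 15
f 19 13 20
f 19 20 15
f 20 13 21
f 20 21 15
f 21 13 22
f 21 22 15
f 22 13 23
f 22 23 15
f 23 13 24
f 23 24 15
f 24 13 14
f 24 14 15
f 26 25 29
f 26 29 27
f 27 29 30
f 27 30 28
f 29 25 31
f 29 31 30
f 30 31 32
f 30 32 28
f 31 25 33
f 31 33 32
f 32 33 34
f 32 34 28
f 33 25 35
f 33 35 34
f 34 35 36
f 34 36 28
f 35 25 37
f 35 37 36
f 36 37 38
f 36 38 28
f 37 25 39
f 37 39 38
f 38 39 40
f 38 40 28
f 39 25 41
f 39 41 40
f 40 41 42
f 40 42 28
f 41 25 26
f 41 26 42
f 42 26 27
f 42 27 28
f 44 43 47
f 44 47 45
f 45 47 48
f 45 48 46
f 47 43 49
f 47 49 48
f 48 49 50
f 48 50 46
f 49 43 51
f 49 51 50
f 50 51 52
f 50 52 46
f 51 43 53
f 51 53 52
f 52 53 54
f 52 54 46
f 53 43 55
f 53 55 54
f 54 55 56
f 54 56 46
f 55 43 57
f 55 57 56
f 56 57 58
f 56 58 46
f 57 43 59
f 57 59 58
f 58 59 60
f 58 60 46
f 59 43 61
f 59 61 60
f 60 61 62
f 60 62 46
f 61 43 63
f 61 63 62
f 62 63 64
f 62 64 46
f 63 43 65
f 63 65 64
f 64 65 66
f 64 66 46
f 65 43 67
f 65 67 66
f 66 67 68
f 66 68 46
f 67 43 69
f 67 69 68
f 68 69 70
f 68 70 46
f 69 43 71
f 69 71 70
f 70 71 72
f 70 72 46
f 71 43 73
f 71 73 72
f 72 73 74
f 72 74 46
f 73 43 75
f 73 75 74
f 74 75 76
f 74 76 46
f 75 43 44
f 75 44 76
f 76 44 45
f 76 45 46



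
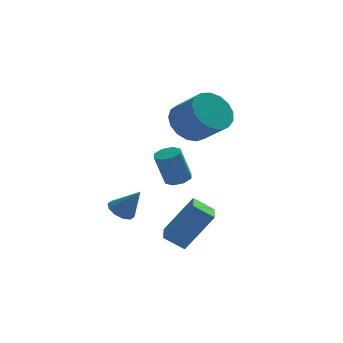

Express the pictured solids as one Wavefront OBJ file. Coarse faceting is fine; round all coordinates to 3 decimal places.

v -2.326 1.608 -3.342
v -1.789 1.891 -3.602
v -1.574 1.252 -2.178
v -1.988 2.174 -3.386
v -2.316 2.241 -3.154
v -2.648 2.067 -2.993
v -2.857 1.717 -2.965
v -2.862 1.326 -3.082
v -2.663 1.043 -3.297
v -2.335 0.976 -3.53
v -2.003 1.15 -3.69
v -1.794 1.5 -3.718
v 0.679 2.768 0.985
v 1.27 2.431 0.172
v 2.092 1.435 1.182
v 1.501 1.772 1.995
v 1.528 2.828 0.353
v 2.35 1.833 1.364
v 1.592 3.212 0.679
v 2.414 2.216 1.69
v 1.446 3.494 1.075
v 2.269 2.498 2.086
v 1.125 3.609 1.451
v 1.947 2.613 2.461
v 0.701 3.532 1.719
v 1.524 2.536 2.73
v 0.273 3.28 1.819
v 1.095 2.284 2.83
v -0.063 2.91 1.729
v 0.76 1.914 2.739
v -0.229 2.508 1.467
v 0.594 1.512 2.478
v -0.186 2.166 1.095
v 0.636 1.17 2.106
v 0.054 1.961 0.698
v 0.876 0.965 1.709
v 0.437 1.941 0.367
v 1.26 0.945 1.377
v 0.876 2.111 0.177
v 1.699 1.115 1.187
v -0.074 0.857 -1.367
v 0.402 0.531 -1.243
v -0.071 0.417 0.271
v -0.546 0.743 0.147
v 0.476 0.972 -1.187
v 0.003 0.859 0.327
v 0.228 1.347 -1.236
v -0.245 1.233 0.278
v -0.197 1.434 -1.362
v -0.669 1.32 0.152
v -0.549 1.183 -1.491
v -1.022 1.069 0.023
v -0.623 0.741 -1.547
v -1.096 0.628 -0.033
v -0.375 0.367 -1.498
v -0.848 0.253 0.016
v 0.049 0.28 -1.372
v -0.423 0.166 0.142
v -1.185 -2.388 -3.088
v -0.002 -2.326 -1.464
v -0.945 -0.965 -3.317
v 0.237 -0.904 -1.692
v -0.377 -2.616 -3.668
v 0.805 -2.555 -2.043
v -0.138 -1.194 -3.896
v 1.045 -1.132 -2.272
f 2 1 4
f 2 4 3
f 4 1 5
f 4 5 3
f 5 1 6
f 5 6 3
f 6 1 7
f 6 7 3
f 7 1 8
f 7 8 3
f 8 1 9
f 8 9 3
f 9 1 10
f 9 10 3
f 10 1 11
f 10 11 3
f 11 1 12
f 11 12 3
f 12 1 2
f 12 2 3
f 14 13 17
f 14 17 15
f 15 17 18
f 15 18 16
f 17 13 19
f 17 19 18
f 18 19 20
f 18 20 16
f 19 13 21
f 19 21 20
f 20 21 22
f 20 22 16
f 21 13 23
f 21 23 22
f 22 23 24
f 22 24 16
f 23 13 25
f 23 25 24
f 24 25 26
f 24 26 16
f 25 13 27
f 25 27 26
f 26 27 28
f 26 28 16
f 27 13 29
f 27 29 28
f 28 29 30
f 28 30 16
f 29 13 31
f 29 31 30
f 30 31 32
f 30 32 16
f 31 13 33
f 31 33 32
f 32 33 34
f 32 34 16
f 33 13 35
f 33 35 34
f 34 35 36
f 34 36 16
f 35 13 37
f 35 37 36
f 36 37 38
f 36 38 16
f 37 13 39
f 37 39 38
f 38 39 40
f 38 40 16
f 39 13 14
f 39 14 40
f 40 14 15
f 40 15 16
f 42 41 45
f 42 45 43
f 43 45 46
f 43 46 44
f 45 41 47
f 45 47 46
f 46 47 48
f 46 48 44
f 47 41 49
f 47 49 48
f 48 49 50
f 48 50 44
f 49 41 51
f 49 51 50
f 50 51 52
f 50 52 44
f 51 41 53
f 51 53 52
f 52 53 54
f 52 54 44
f 53 41 55
f 53 55 54
f 54 55 56
f 54 56 44
f 55 41 57
f 55 57 56
f 56 57 58
f 56 58 44
f 57 41 42
f 57 42 58
f 58 42 43
f 58 43 44
f 60 62 59
f 63 60 59
f 59 62 61
f 61 63 59
f 60 66 62
f 64 60 63
f 64 66 60
f 62 66 61
f 65 63 61
f 61 66 65
f 65 64 63
f 66 64 65

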